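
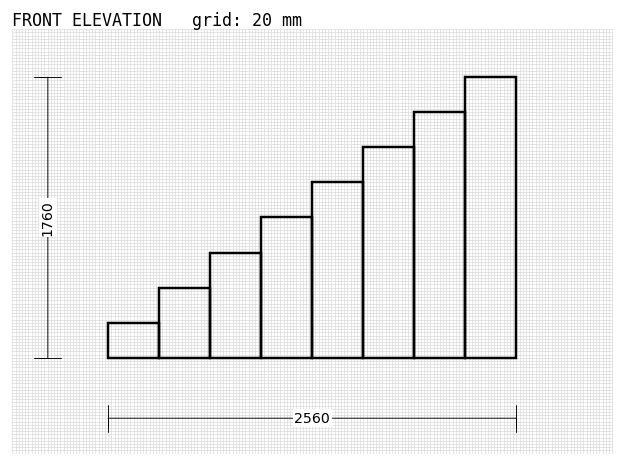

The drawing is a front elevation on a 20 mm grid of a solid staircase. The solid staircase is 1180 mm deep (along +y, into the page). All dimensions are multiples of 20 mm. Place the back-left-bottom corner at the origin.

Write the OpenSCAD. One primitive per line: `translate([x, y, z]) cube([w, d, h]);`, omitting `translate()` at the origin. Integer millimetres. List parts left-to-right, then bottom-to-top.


cube([320, 1180, 220]);
translate([320, 0, 0]) cube([320, 1180, 440]);
translate([640, 0, 0]) cube([320, 1180, 660]);
translate([960, 0, 0]) cube([320, 1180, 880]);
translate([1280, 0, 0]) cube([320, 1180, 1100]);
translate([1600, 0, 0]) cube([320, 1180, 1320]);
translate([1920, 0, 0]) cube([320, 1180, 1540]);
translate([2240, 0, 0]) cube([320, 1180, 1760]);


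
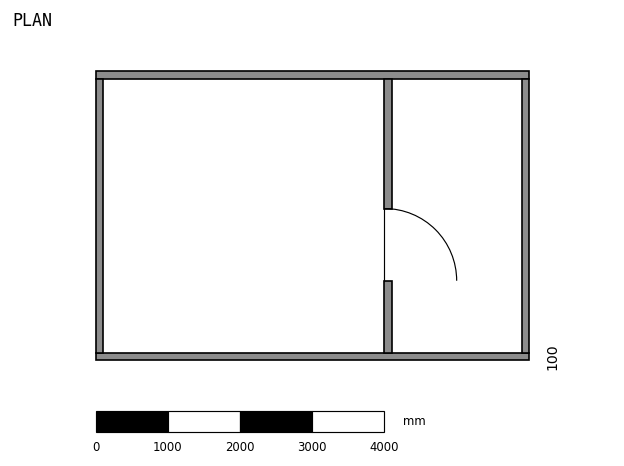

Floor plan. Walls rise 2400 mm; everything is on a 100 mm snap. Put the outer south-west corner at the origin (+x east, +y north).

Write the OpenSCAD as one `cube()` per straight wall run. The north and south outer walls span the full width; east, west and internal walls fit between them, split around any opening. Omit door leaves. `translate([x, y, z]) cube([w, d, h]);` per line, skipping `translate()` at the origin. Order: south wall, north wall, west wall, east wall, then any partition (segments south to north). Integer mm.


cube([6000, 100, 2400]);
translate([0, 3900, 0]) cube([6000, 100, 2400]);
translate([0, 100, 0]) cube([100, 3800, 2400]);
translate([5900, 100, 0]) cube([100, 3800, 2400]);
translate([4000, 100, 0]) cube([100, 1000, 2400]);
translate([4000, 2100, 0]) cube([100, 1800, 2400]);


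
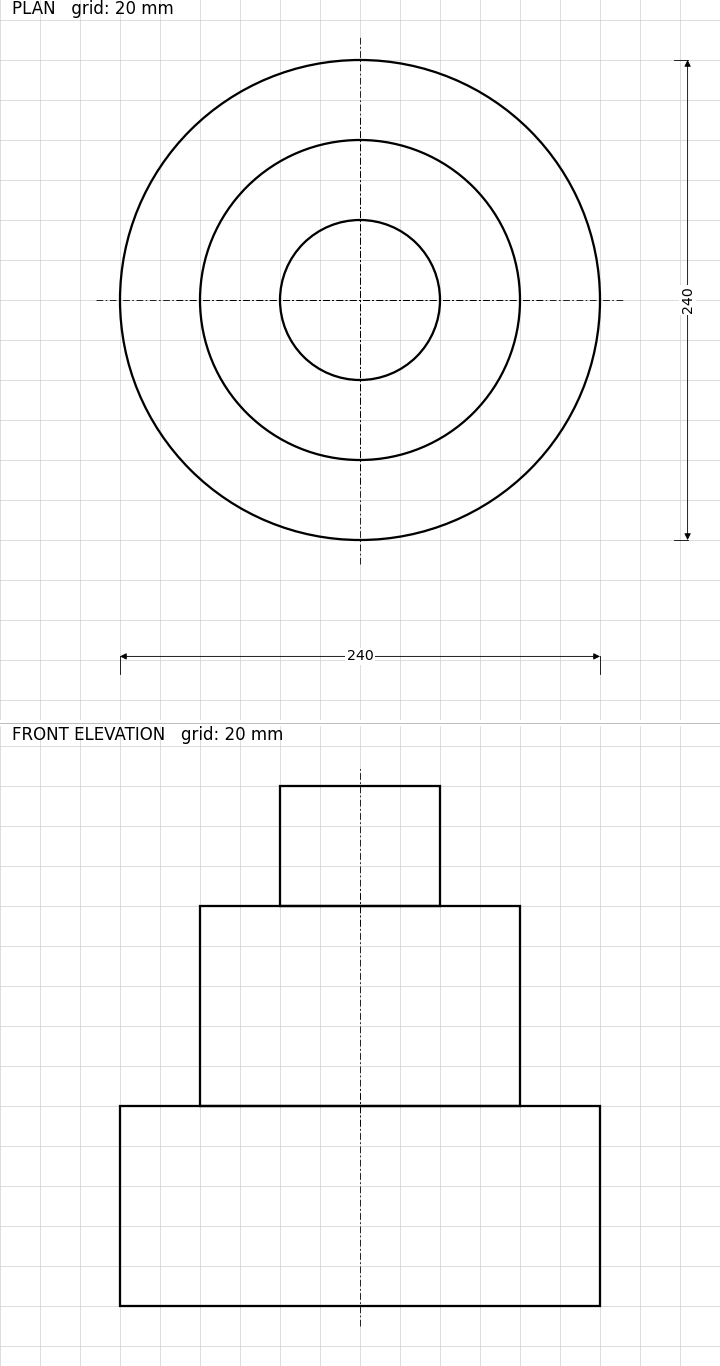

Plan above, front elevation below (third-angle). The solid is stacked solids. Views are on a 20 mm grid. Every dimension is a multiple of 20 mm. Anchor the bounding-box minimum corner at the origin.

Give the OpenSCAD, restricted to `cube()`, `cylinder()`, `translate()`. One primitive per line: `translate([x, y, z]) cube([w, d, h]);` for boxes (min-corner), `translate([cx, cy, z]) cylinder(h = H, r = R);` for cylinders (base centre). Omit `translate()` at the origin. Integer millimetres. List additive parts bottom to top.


translate([120, 120, 0]) cylinder(h = 100, r = 120);
translate([120, 120, 100]) cylinder(h = 100, r = 80);
translate([120, 120, 200]) cylinder(h = 60, r = 40);


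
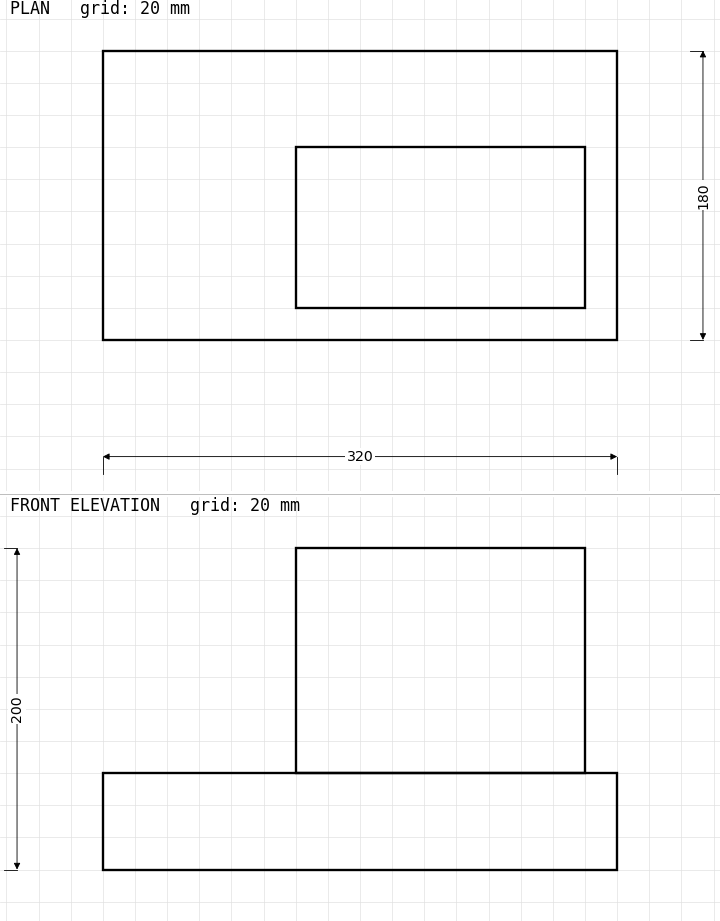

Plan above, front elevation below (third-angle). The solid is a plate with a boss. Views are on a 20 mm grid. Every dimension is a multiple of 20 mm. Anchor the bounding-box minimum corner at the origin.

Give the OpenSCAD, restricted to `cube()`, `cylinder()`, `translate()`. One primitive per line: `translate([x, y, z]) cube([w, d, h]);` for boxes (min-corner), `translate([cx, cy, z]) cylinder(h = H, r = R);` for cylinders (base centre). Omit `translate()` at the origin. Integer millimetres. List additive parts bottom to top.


cube([320, 180, 60]);
translate([120, 20, 60]) cube([180, 100, 140]);


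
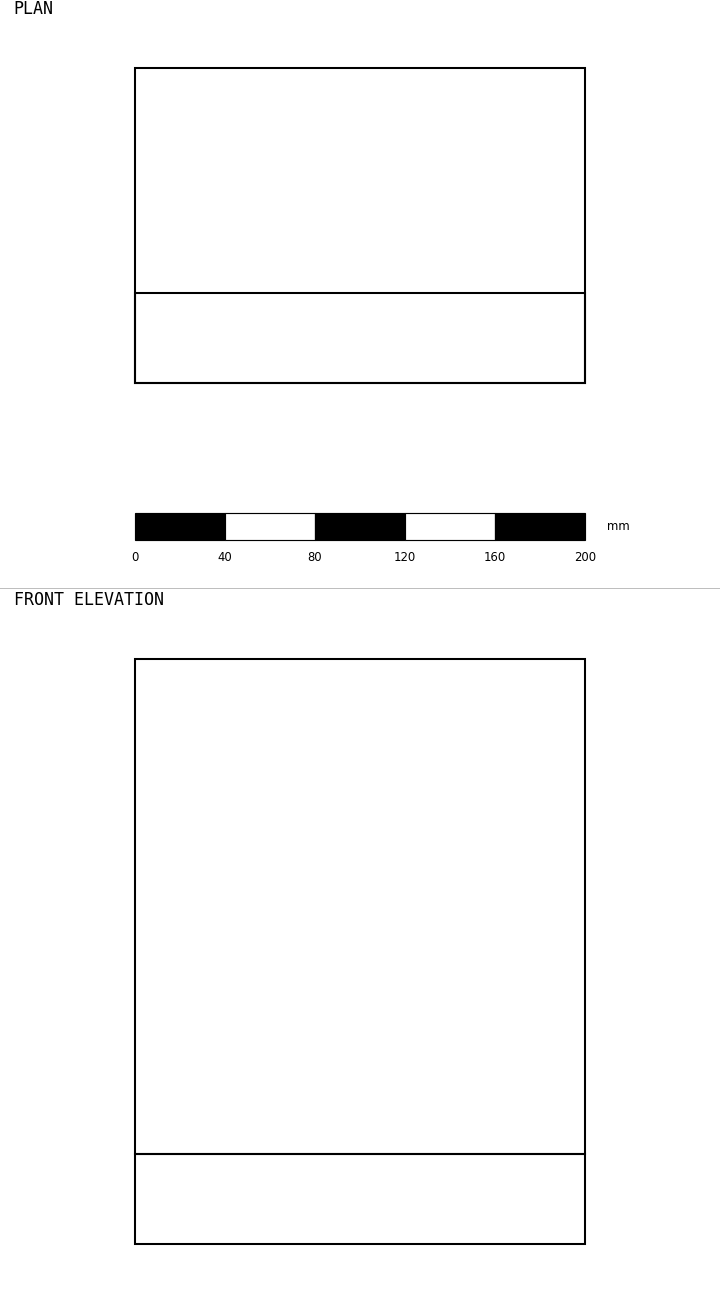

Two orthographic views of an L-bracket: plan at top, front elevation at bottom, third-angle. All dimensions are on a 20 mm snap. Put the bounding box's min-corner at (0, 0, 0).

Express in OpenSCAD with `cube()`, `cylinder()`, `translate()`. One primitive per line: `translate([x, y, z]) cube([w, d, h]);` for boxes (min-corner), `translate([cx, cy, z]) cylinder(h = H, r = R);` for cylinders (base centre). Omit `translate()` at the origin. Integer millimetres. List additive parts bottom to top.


cube([200, 140, 40]);
translate([0, 0, 40]) cube([200, 40, 220]);


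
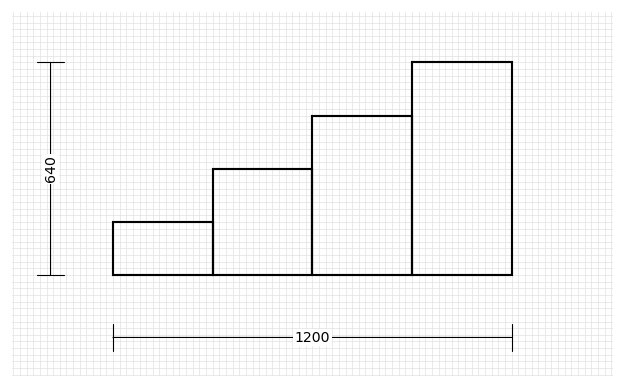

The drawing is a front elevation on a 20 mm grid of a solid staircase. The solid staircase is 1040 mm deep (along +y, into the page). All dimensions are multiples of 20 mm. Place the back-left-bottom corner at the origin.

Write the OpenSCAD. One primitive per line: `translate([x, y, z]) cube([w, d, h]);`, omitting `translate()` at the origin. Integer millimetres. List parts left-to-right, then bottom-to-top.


cube([300, 1040, 160]);
translate([300, 0, 0]) cube([300, 1040, 320]);
translate([600, 0, 0]) cube([300, 1040, 480]);
translate([900, 0, 0]) cube([300, 1040, 640]);


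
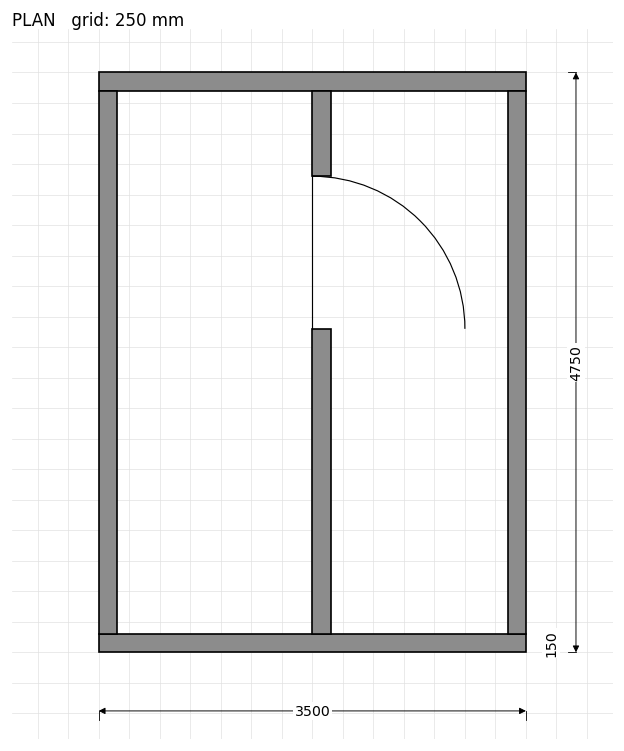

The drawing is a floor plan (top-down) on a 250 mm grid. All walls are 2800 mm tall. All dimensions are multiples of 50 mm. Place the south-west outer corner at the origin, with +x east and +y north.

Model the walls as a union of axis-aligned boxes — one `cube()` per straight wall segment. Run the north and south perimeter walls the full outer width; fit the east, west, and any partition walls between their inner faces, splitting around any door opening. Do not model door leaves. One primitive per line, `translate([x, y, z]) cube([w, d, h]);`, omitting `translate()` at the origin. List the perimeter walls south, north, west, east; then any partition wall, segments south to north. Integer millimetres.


cube([3500, 150, 2800]);
translate([0, 4600, 0]) cube([3500, 150, 2800]);
translate([0, 150, 0]) cube([150, 4450, 2800]);
translate([3350, 150, 0]) cube([150, 4450, 2800]);
translate([1750, 150, 0]) cube([150, 2500, 2800]);
translate([1750, 3900, 0]) cube([150, 700, 2800]);


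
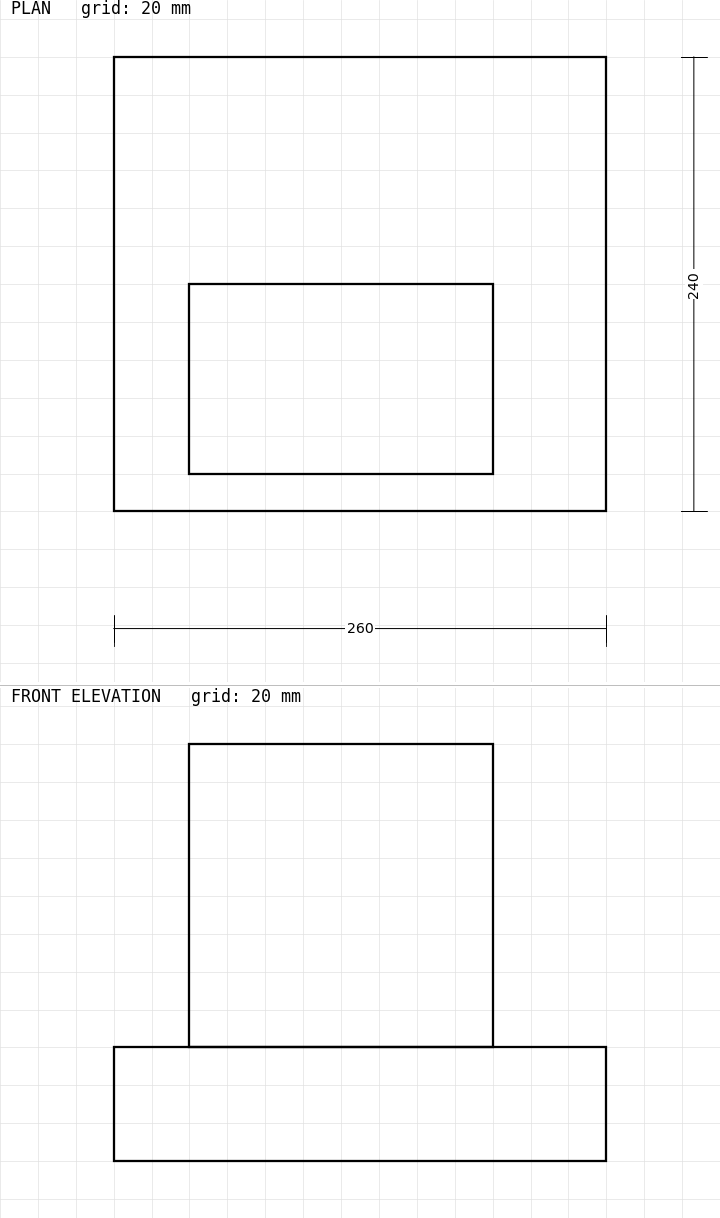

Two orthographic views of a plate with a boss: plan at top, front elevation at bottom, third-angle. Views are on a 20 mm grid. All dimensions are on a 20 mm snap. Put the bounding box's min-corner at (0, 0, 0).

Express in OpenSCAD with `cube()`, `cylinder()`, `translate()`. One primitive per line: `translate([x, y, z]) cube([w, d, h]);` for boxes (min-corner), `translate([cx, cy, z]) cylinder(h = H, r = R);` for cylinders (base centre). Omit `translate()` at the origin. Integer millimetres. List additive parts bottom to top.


cube([260, 240, 60]);
translate([40, 20, 60]) cube([160, 100, 160]);


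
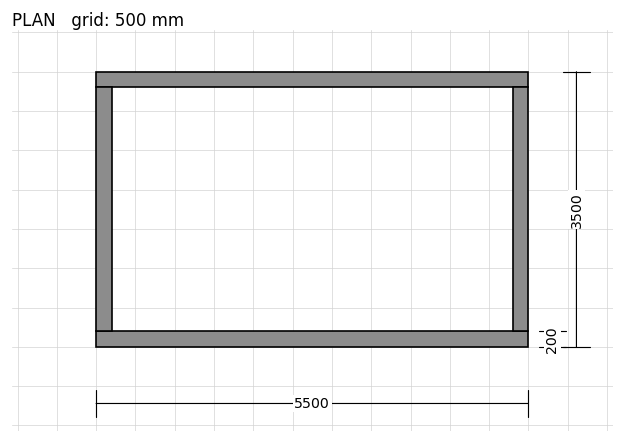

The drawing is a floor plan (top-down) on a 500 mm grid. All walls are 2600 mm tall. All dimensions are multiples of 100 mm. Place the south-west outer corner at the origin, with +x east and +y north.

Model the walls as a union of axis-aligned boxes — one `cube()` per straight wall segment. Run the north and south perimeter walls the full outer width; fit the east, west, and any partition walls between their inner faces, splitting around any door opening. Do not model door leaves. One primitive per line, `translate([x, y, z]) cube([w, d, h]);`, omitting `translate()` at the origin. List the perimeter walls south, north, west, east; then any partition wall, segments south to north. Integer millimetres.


cube([5500, 200, 2600]);
translate([0, 3300, 0]) cube([5500, 200, 2600]);
translate([0, 200, 0]) cube([200, 3100, 2600]);
translate([5300, 200, 0]) cube([200, 3100, 2600]);


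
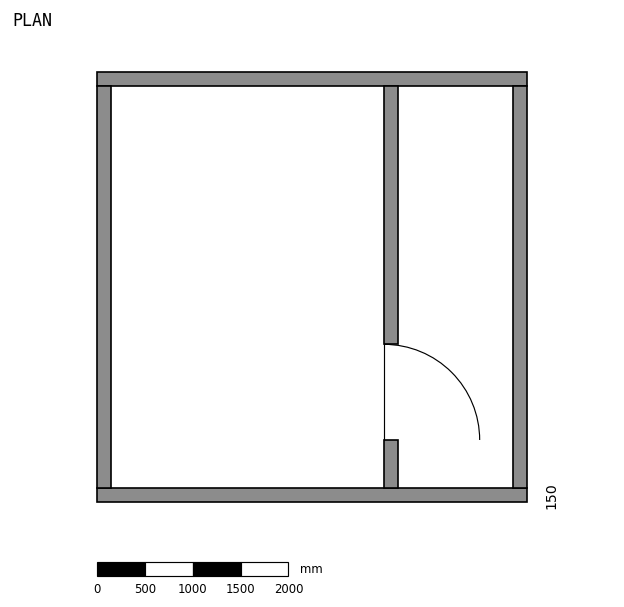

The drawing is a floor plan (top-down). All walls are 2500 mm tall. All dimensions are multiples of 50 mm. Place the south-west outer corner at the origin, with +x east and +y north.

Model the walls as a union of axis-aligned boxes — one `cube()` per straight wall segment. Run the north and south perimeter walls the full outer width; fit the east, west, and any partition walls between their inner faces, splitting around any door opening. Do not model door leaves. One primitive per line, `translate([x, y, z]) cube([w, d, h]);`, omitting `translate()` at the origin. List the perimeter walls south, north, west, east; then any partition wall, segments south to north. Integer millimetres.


cube([4500, 150, 2500]);
translate([0, 4350, 0]) cube([4500, 150, 2500]);
translate([0, 150, 0]) cube([150, 4200, 2500]);
translate([4350, 150, 0]) cube([150, 4200, 2500]);
translate([3000, 150, 0]) cube([150, 500, 2500]);
translate([3000, 1650, 0]) cube([150, 2700, 2500]);


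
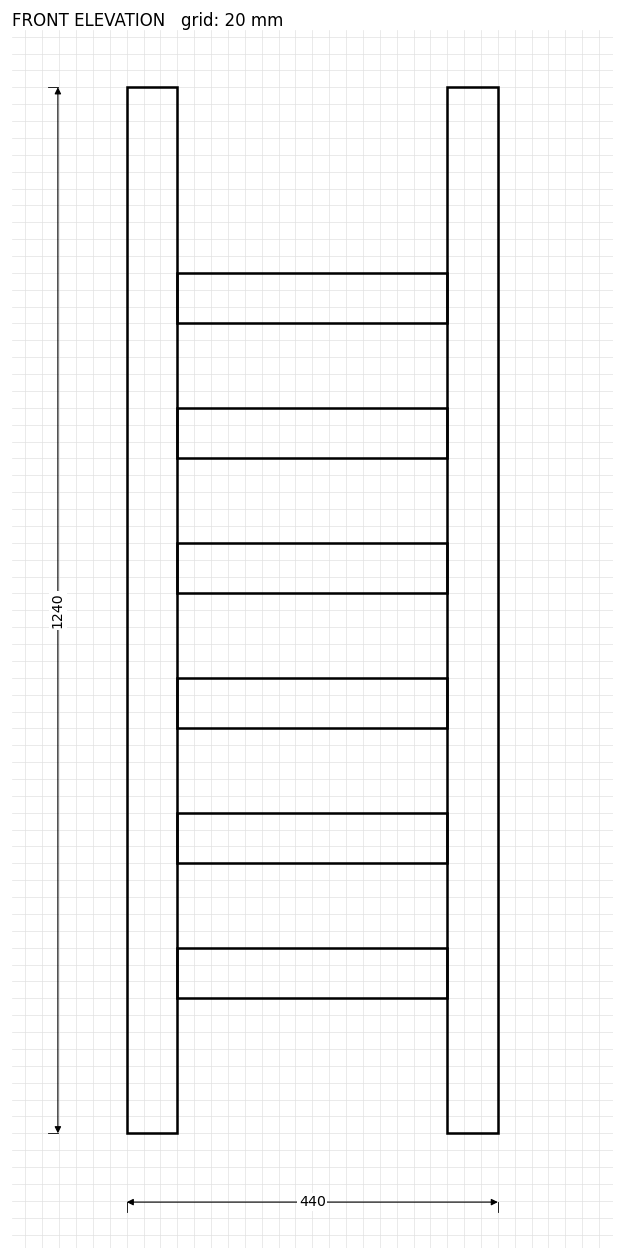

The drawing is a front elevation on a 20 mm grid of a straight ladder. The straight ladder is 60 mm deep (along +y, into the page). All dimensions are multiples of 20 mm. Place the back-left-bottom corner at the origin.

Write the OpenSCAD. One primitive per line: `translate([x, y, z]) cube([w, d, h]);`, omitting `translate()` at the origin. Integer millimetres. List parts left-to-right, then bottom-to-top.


cube([60, 60, 1240]);
translate([60, 0, 160]) cube([320, 60, 60]);
translate([60, 0, 320]) cube([320, 60, 60]);
translate([60, 0, 480]) cube([320, 60, 60]);
translate([60, 0, 640]) cube([320, 60, 60]);
translate([60, 0, 800]) cube([320, 60, 60]);
translate([60, 0, 960]) cube([320, 60, 60]);
translate([380, 0, 0]) cube([60, 60, 1240]);


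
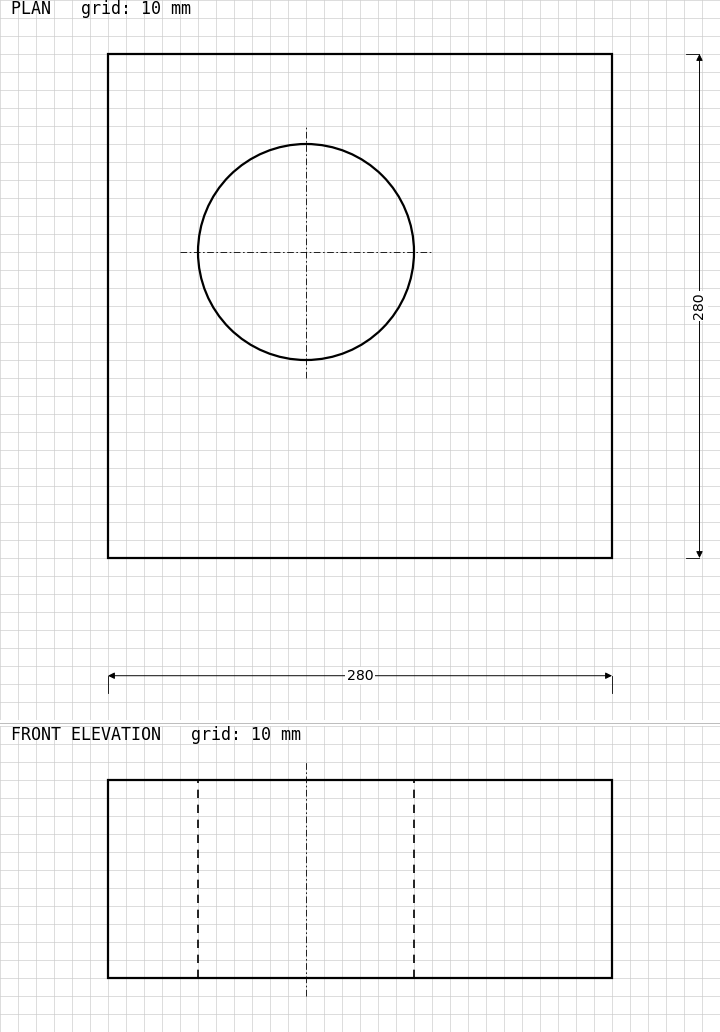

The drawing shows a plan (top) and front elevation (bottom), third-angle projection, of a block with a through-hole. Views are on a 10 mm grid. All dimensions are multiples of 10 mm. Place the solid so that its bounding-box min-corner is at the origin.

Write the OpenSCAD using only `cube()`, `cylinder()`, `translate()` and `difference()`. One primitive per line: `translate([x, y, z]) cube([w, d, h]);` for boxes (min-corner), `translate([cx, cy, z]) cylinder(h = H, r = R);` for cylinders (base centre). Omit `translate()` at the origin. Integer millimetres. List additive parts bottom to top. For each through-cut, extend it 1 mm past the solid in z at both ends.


difference() {
  cube([280, 280, 110]);
  translate([110, 170, -1]) cylinder(h = 112, r = 60);
}


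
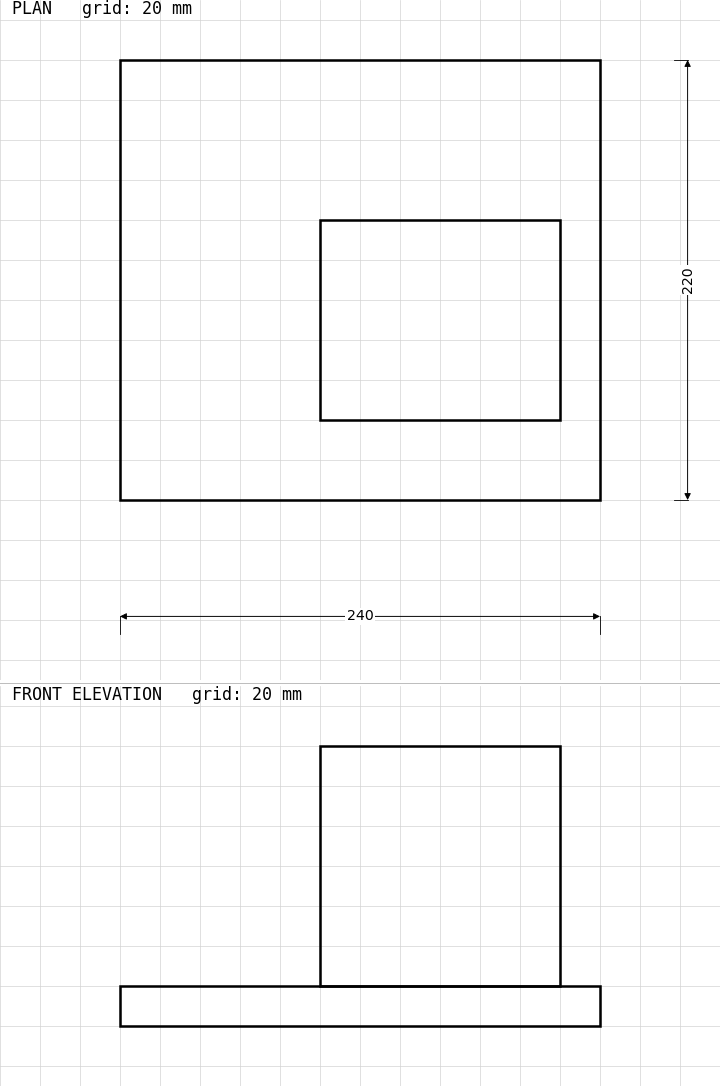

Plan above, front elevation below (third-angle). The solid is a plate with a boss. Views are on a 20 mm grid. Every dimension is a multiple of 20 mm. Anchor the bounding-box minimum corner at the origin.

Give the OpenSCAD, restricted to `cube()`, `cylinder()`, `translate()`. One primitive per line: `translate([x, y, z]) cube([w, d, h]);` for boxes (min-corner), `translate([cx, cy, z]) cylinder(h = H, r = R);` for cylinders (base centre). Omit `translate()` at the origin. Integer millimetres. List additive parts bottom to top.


cube([240, 220, 20]);
translate([100, 40, 20]) cube([120, 100, 120]);


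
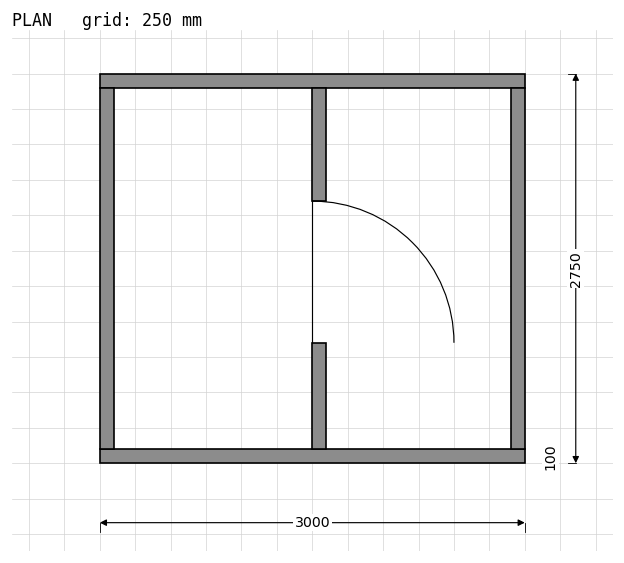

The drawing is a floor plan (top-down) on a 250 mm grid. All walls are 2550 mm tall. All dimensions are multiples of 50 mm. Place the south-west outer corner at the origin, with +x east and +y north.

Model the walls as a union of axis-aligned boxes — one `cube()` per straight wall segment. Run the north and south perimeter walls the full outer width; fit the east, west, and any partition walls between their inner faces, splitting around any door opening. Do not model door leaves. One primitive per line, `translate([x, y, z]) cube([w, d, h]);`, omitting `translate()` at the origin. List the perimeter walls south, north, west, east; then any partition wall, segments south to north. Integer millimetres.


cube([3000, 100, 2550]);
translate([0, 2650, 0]) cube([3000, 100, 2550]);
translate([0, 100, 0]) cube([100, 2550, 2550]);
translate([2900, 100, 0]) cube([100, 2550, 2550]);
translate([1500, 100, 0]) cube([100, 750, 2550]);
translate([1500, 1850, 0]) cube([100, 800, 2550]);


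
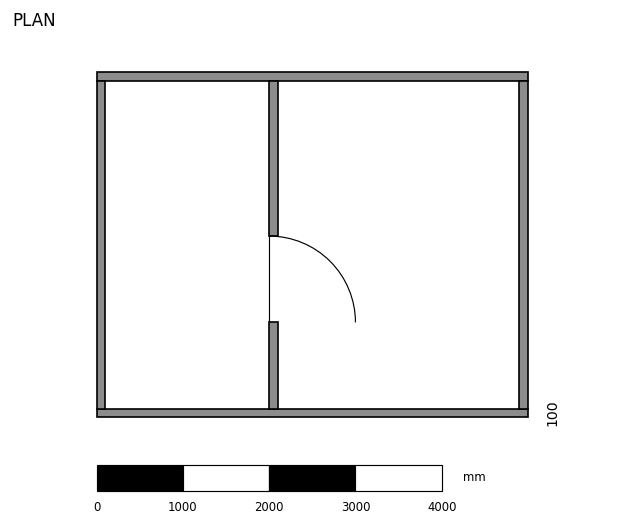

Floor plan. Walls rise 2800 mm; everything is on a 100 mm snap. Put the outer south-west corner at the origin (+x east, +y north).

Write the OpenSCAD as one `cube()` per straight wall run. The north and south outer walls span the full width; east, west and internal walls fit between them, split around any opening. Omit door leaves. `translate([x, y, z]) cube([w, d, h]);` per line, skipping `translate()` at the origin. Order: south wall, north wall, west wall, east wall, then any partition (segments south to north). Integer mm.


cube([5000, 100, 2800]);
translate([0, 3900, 0]) cube([5000, 100, 2800]);
translate([0, 100, 0]) cube([100, 3800, 2800]);
translate([4900, 100, 0]) cube([100, 3800, 2800]);
translate([2000, 100, 0]) cube([100, 1000, 2800]);
translate([2000, 2100, 0]) cube([100, 1800, 2800]);


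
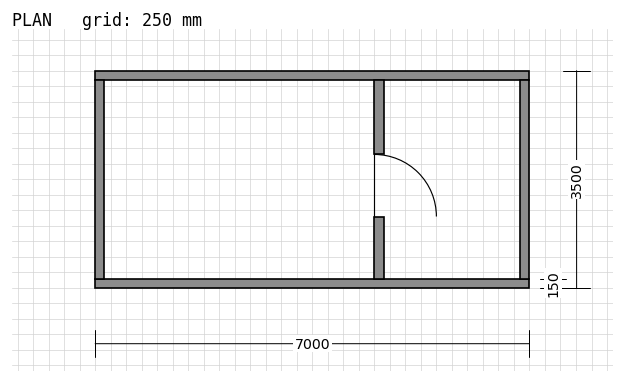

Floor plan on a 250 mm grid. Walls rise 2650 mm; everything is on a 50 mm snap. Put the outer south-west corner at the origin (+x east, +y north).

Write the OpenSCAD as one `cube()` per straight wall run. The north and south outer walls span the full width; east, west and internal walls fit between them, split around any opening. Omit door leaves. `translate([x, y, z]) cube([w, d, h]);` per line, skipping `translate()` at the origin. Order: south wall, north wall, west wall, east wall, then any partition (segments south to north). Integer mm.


cube([7000, 150, 2650]);
translate([0, 3350, 0]) cube([7000, 150, 2650]);
translate([0, 150, 0]) cube([150, 3200, 2650]);
translate([6850, 150, 0]) cube([150, 3200, 2650]);
translate([4500, 150, 0]) cube([150, 1000, 2650]);
translate([4500, 2150, 0]) cube([150, 1200, 2650]);


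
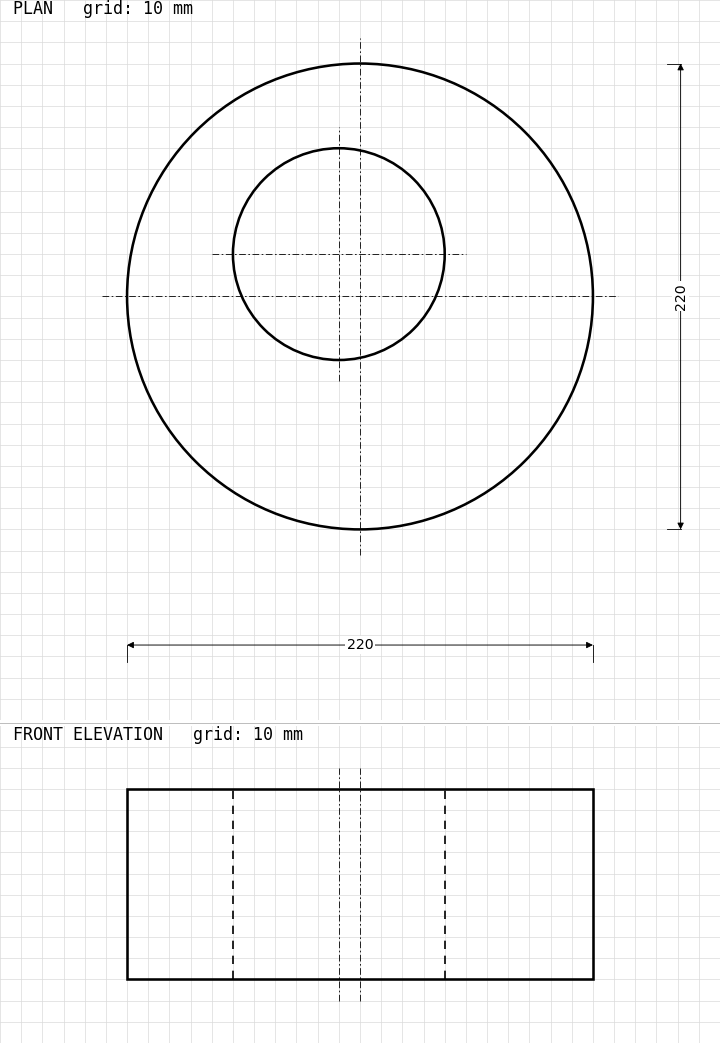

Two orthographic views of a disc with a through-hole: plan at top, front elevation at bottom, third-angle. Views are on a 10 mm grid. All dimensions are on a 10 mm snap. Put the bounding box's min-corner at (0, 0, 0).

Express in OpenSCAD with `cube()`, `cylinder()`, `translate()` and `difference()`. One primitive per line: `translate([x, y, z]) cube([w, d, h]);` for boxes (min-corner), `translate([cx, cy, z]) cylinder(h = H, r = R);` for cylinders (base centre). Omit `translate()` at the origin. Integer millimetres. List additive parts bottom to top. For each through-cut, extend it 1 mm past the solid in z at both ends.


difference() {
  translate([110, 110, 0]) cylinder(h = 90, r = 110);
  translate([100, 130, -1]) cylinder(h = 92, r = 50);
}


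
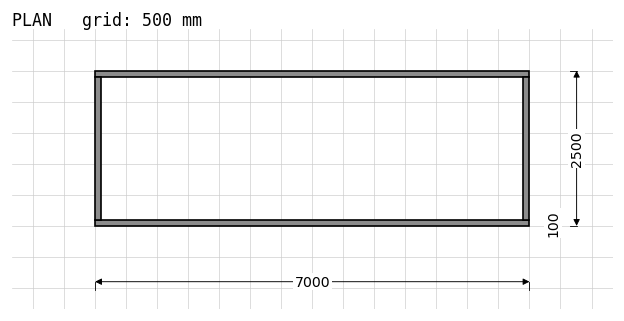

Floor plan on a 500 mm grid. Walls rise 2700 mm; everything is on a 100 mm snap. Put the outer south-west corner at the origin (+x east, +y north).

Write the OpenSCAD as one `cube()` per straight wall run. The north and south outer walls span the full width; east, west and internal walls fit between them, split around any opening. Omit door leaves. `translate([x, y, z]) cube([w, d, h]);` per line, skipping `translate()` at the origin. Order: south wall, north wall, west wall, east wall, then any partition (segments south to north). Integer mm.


cube([7000, 100, 2700]);
translate([0, 2400, 0]) cube([7000, 100, 2700]);
translate([0, 100, 0]) cube([100, 2300, 2700]);
translate([6900, 100, 0]) cube([100, 2300, 2700]);


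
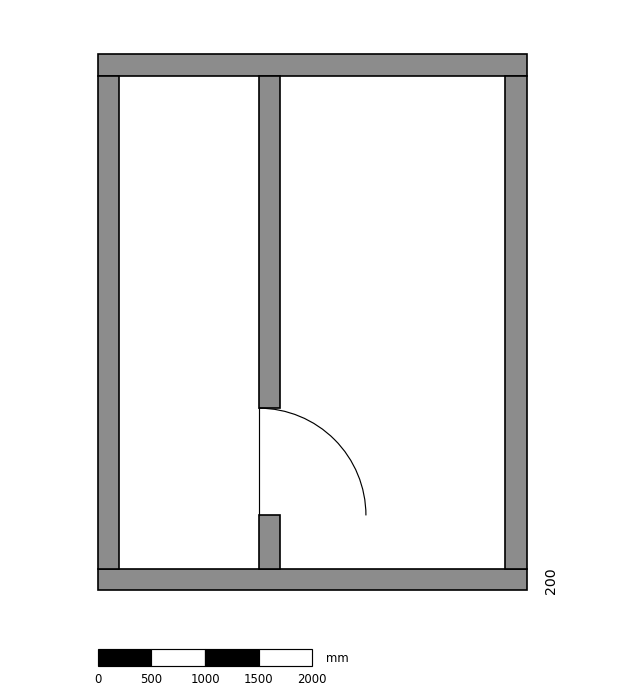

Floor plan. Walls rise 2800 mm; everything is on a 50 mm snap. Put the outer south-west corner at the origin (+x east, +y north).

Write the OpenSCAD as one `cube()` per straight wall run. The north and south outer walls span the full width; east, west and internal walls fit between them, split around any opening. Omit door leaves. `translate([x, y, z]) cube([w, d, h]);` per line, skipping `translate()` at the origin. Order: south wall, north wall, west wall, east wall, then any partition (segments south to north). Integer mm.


cube([4000, 200, 2800]);
translate([0, 4800, 0]) cube([4000, 200, 2800]);
translate([0, 200, 0]) cube([200, 4600, 2800]);
translate([3800, 200, 0]) cube([200, 4600, 2800]);
translate([1500, 200, 0]) cube([200, 500, 2800]);
translate([1500, 1700, 0]) cube([200, 3100, 2800]);


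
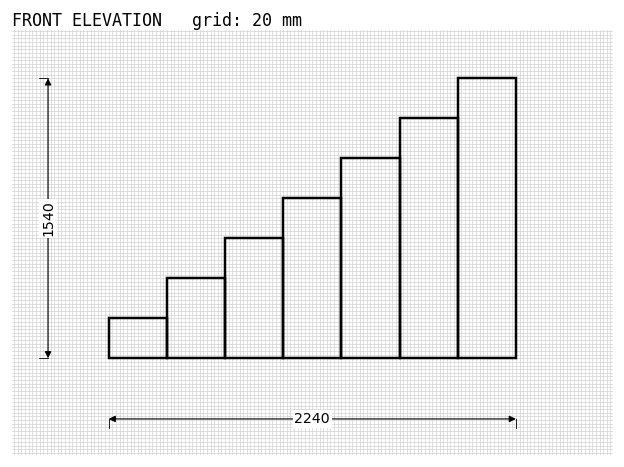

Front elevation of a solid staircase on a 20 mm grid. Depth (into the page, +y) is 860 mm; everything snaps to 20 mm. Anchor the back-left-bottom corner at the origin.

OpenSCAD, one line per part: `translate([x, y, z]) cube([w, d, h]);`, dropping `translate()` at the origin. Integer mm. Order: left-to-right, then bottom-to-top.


cube([320, 860, 220]);
translate([320, 0, 0]) cube([320, 860, 440]);
translate([640, 0, 0]) cube([320, 860, 660]);
translate([960, 0, 0]) cube([320, 860, 880]);
translate([1280, 0, 0]) cube([320, 860, 1100]);
translate([1600, 0, 0]) cube([320, 860, 1320]);
translate([1920, 0, 0]) cube([320, 860, 1540]);


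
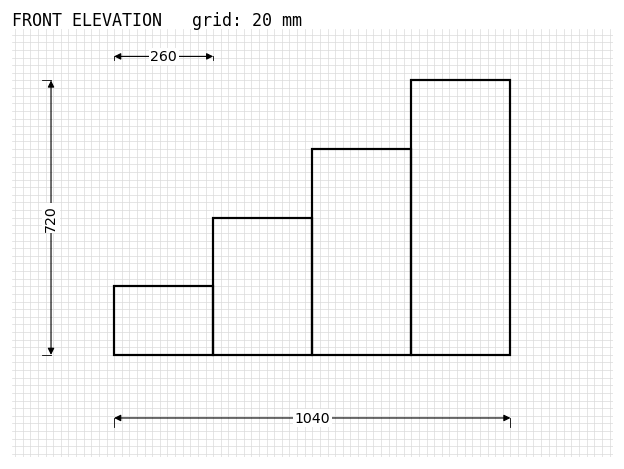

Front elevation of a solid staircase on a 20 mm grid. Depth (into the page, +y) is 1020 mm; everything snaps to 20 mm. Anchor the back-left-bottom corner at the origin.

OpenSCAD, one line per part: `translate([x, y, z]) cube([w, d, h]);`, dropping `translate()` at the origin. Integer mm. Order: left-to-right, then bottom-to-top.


cube([260, 1020, 180]);
translate([260, 0, 0]) cube([260, 1020, 360]);
translate([520, 0, 0]) cube([260, 1020, 540]);
translate([780, 0, 0]) cube([260, 1020, 720]);


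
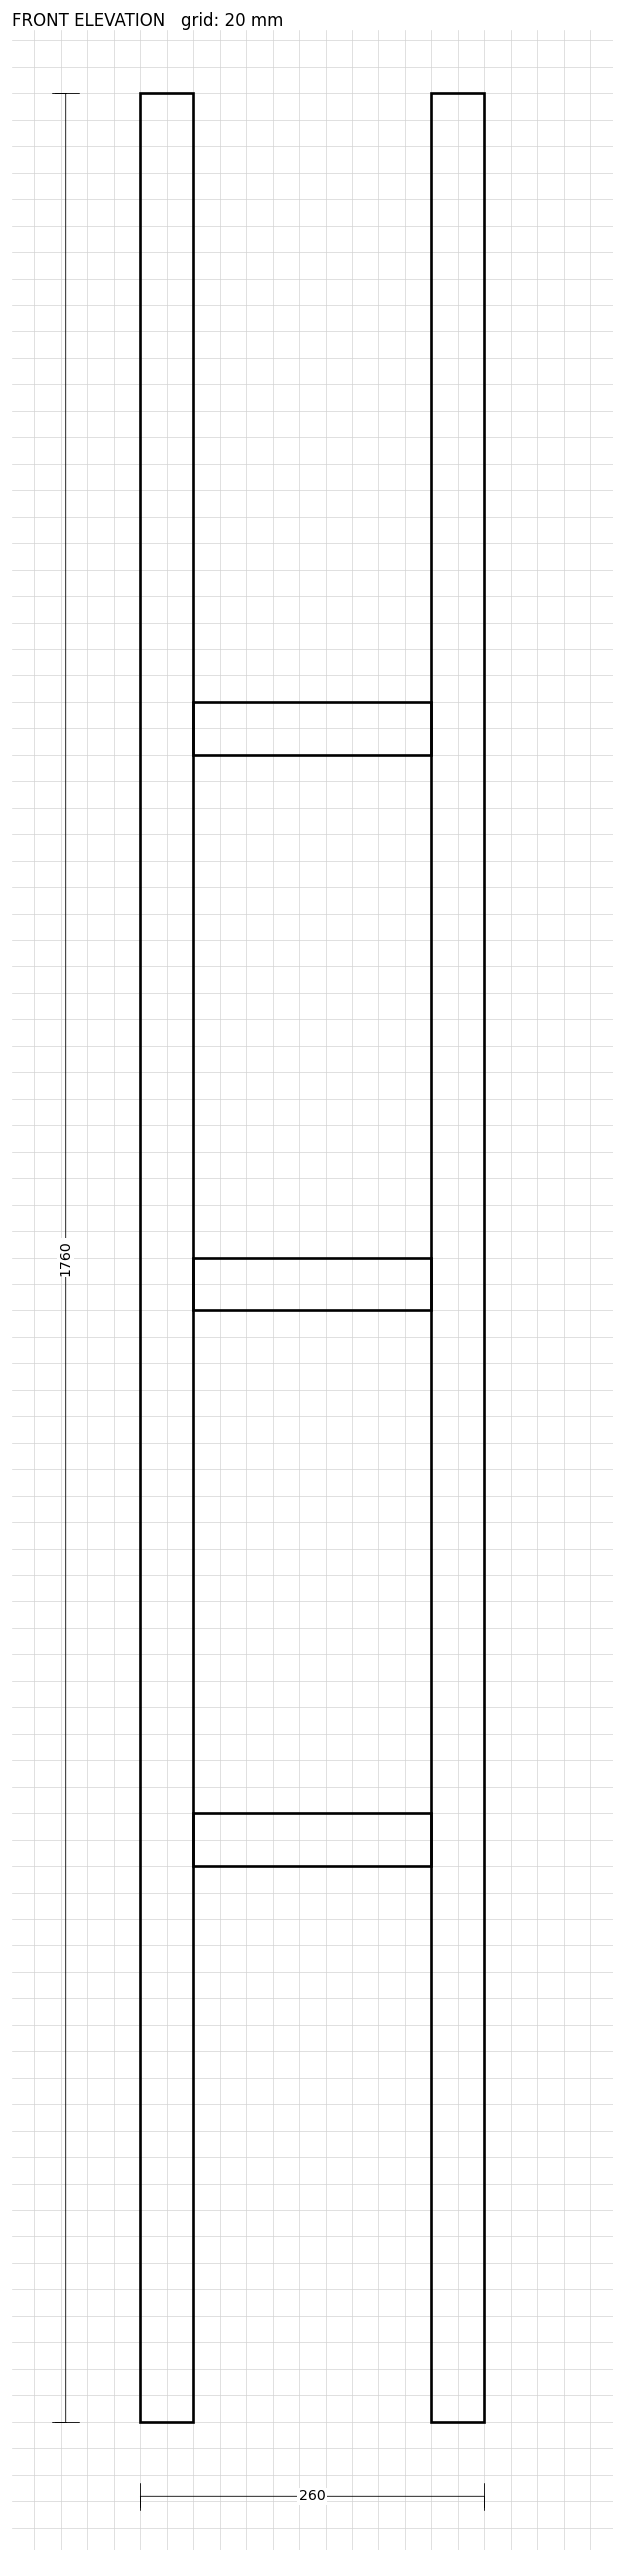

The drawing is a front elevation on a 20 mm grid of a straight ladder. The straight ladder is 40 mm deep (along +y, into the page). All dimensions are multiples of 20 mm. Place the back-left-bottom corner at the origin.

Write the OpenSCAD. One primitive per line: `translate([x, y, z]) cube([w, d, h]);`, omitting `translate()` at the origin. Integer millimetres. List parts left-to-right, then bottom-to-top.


cube([40, 40, 1760]);
translate([40, 0, 420]) cube([180, 40, 40]);
translate([40, 0, 840]) cube([180, 40, 40]);
translate([40, 0, 1260]) cube([180, 40, 40]);
translate([220, 0, 0]) cube([40, 40, 1760]);


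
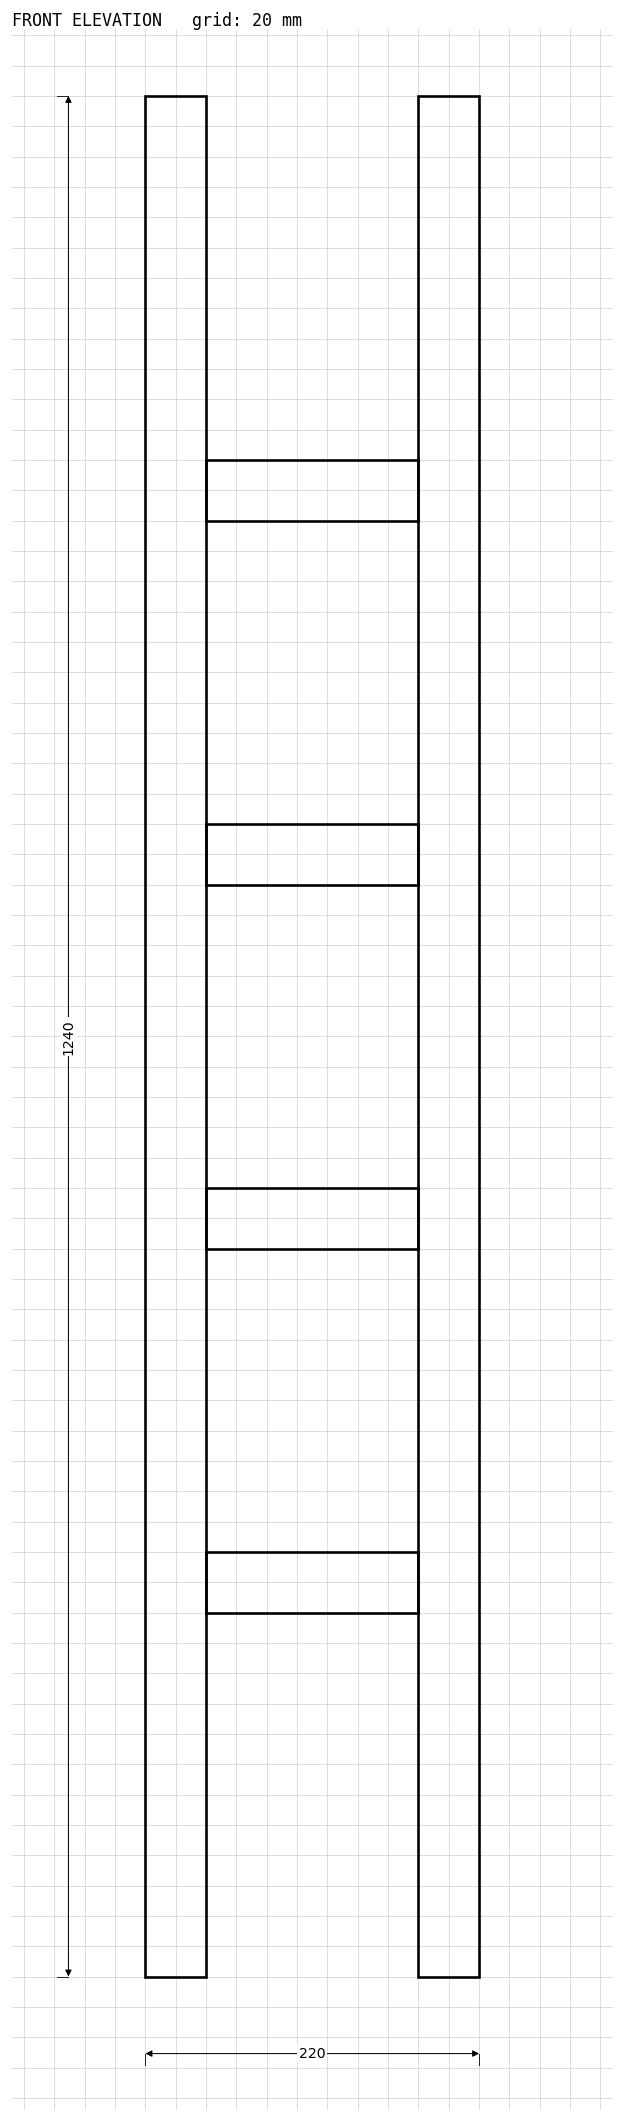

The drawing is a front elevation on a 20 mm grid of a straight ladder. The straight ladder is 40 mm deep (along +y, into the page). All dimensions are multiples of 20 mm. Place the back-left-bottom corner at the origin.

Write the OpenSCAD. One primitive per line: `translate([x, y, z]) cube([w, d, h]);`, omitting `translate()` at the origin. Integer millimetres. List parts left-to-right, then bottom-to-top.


cube([40, 40, 1240]);
translate([40, 0, 240]) cube([140, 40, 40]);
translate([40, 0, 480]) cube([140, 40, 40]);
translate([40, 0, 720]) cube([140, 40, 40]);
translate([40, 0, 960]) cube([140, 40, 40]);
translate([180, 0, 0]) cube([40, 40, 1240]);


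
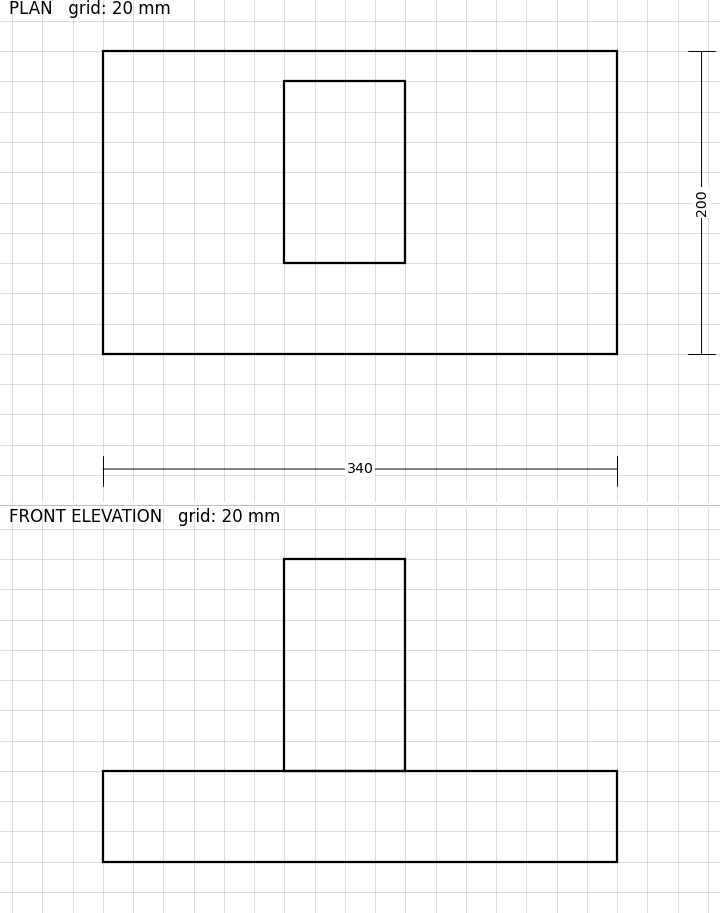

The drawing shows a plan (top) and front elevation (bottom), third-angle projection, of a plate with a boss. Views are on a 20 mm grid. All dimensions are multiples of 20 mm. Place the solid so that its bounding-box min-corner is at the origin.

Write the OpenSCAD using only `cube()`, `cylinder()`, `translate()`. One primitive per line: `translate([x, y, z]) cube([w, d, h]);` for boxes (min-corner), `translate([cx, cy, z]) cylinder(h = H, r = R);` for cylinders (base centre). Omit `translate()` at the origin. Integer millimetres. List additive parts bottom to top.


cube([340, 200, 60]);
translate([120, 60, 60]) cube([80, 120, 140]);


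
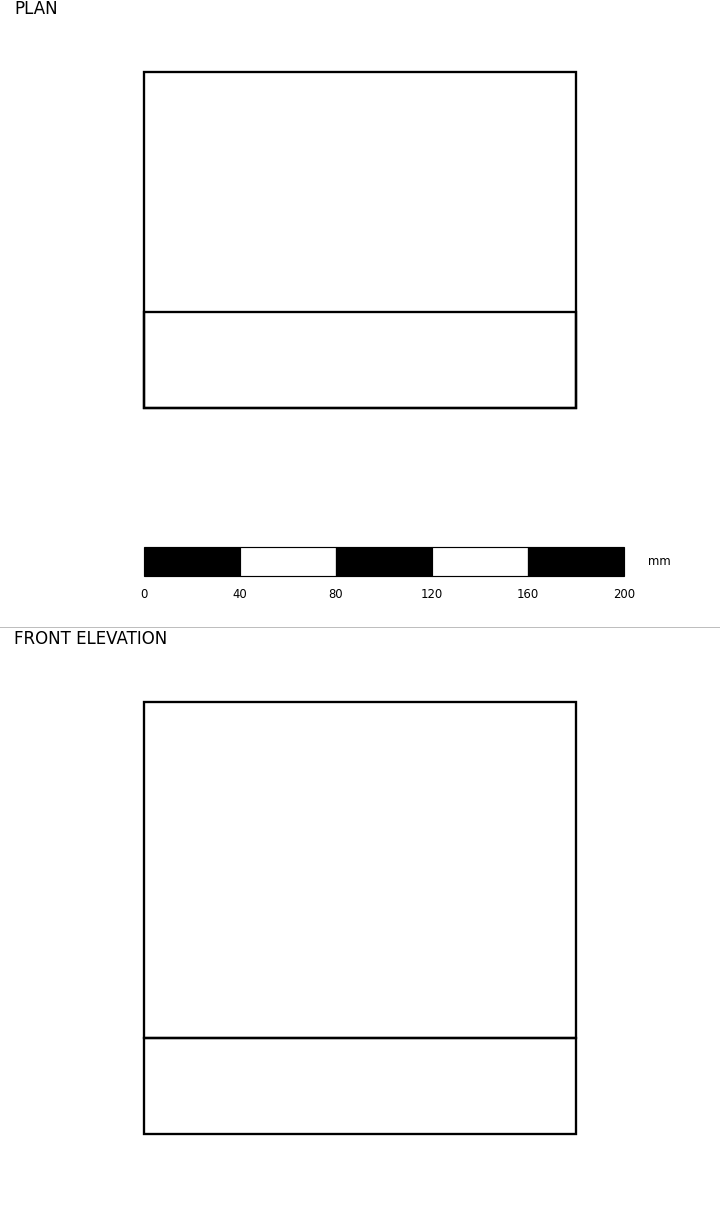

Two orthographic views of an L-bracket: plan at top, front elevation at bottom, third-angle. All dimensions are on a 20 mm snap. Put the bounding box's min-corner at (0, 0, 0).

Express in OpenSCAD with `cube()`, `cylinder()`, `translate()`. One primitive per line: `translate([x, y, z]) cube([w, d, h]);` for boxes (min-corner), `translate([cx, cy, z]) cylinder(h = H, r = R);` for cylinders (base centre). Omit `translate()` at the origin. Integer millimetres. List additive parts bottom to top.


cube([180, 140, 40]);
translate([0, 0, 40]) cube([180, 40, 140]);


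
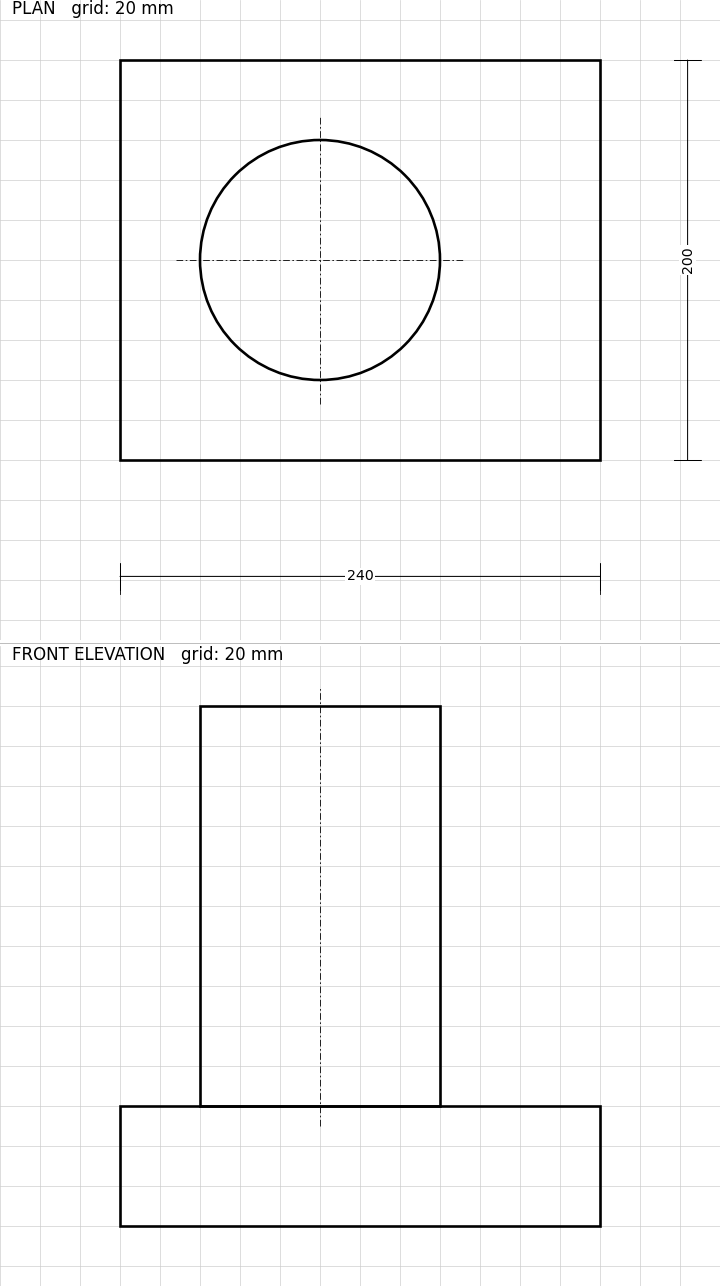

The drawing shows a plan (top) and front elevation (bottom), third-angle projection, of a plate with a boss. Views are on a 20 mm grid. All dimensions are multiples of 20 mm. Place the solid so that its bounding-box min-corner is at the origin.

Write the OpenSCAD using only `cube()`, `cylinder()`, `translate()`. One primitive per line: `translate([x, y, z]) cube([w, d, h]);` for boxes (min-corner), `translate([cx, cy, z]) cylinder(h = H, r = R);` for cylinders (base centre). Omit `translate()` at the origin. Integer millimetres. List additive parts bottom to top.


cube([240, 200, 60]);
translate([100, 100, 60]) cylinder(h = 200, r = 60);


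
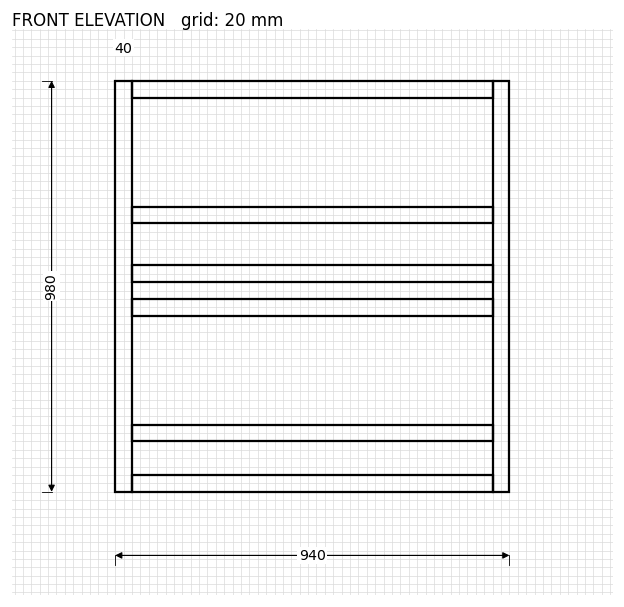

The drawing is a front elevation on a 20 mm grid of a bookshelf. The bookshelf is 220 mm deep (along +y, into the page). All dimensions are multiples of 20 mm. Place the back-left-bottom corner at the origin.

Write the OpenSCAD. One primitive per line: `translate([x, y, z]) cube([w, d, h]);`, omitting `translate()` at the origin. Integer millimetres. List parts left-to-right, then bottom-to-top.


cube([40, 220, 980]);
translate([40, 0, 0]) cube([860, 220, 40]);
translate([40, 0, 120]) cube([860, 220, 40]);
translate([40, 0, 420]) cube([860, 220, 40]);
translate([40, 0, 500]) cube([860, 220, 40]);
translate([40, 0, 640]) cube([860, 220, 40]);
translate([40, 0, 940]) cube([860, 220, 40]);
translate([900, 0, 0]) cube([40, 220, 980]);


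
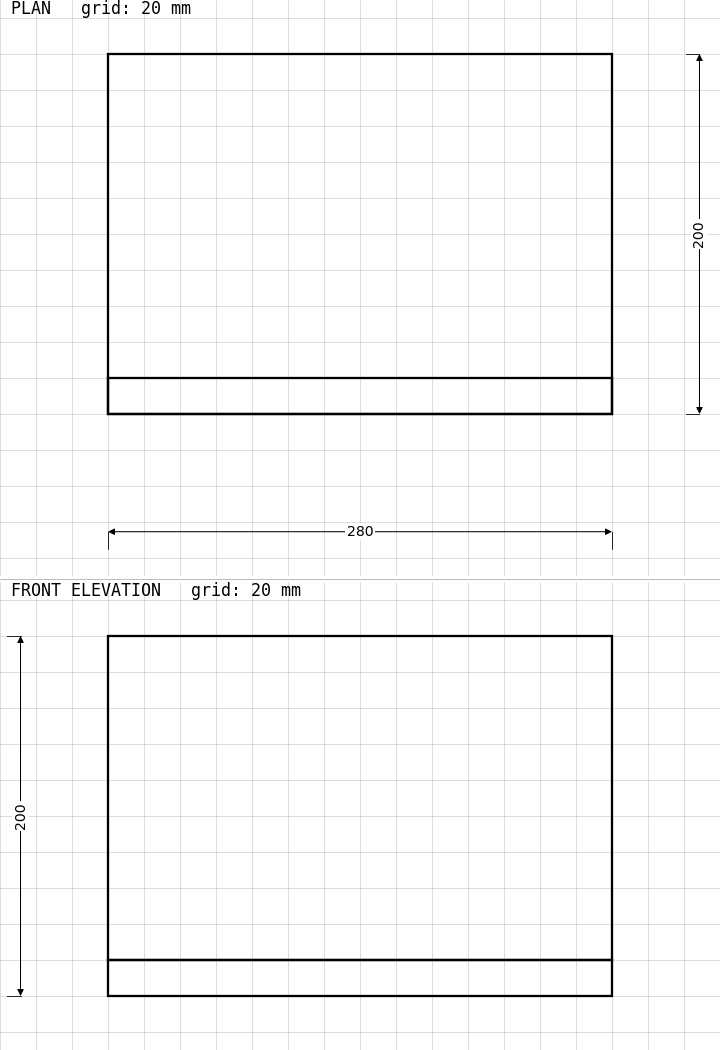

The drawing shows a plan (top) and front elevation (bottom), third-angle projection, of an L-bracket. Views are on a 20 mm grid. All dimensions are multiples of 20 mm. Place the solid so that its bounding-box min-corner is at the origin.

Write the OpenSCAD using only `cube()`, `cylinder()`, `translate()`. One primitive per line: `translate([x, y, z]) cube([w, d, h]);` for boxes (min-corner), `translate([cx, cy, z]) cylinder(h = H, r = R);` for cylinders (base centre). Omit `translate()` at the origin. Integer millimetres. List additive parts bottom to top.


cube([280, 200, 20]);
translate([0, 0, 20]) cube([280, 20, 180]);


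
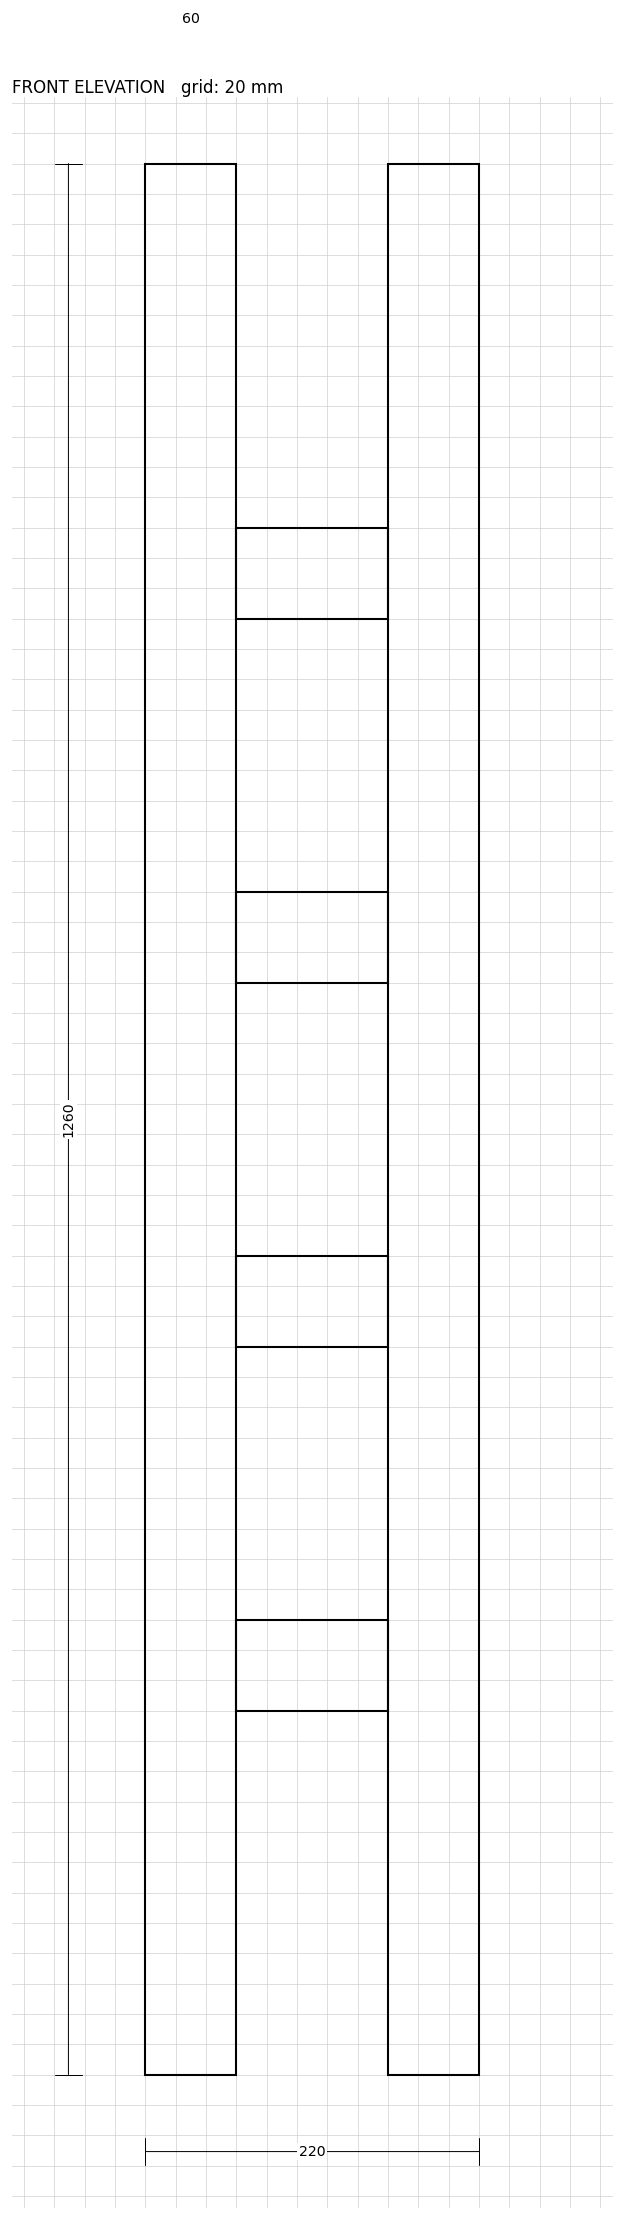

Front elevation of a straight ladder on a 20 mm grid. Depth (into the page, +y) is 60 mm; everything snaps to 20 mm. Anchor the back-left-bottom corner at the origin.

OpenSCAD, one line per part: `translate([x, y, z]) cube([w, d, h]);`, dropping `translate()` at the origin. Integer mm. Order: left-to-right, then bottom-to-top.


cube([60, 60, 1260]);
translate([60, 0, 240]) cube([100, 60, 60]);
translate([60, 0, 480]) cube([100, 60, 60]);
translate([60, 0, 720]) cube([100, 60, 60]);
translate([60, 0, 960]) cube([100, 60, 60]);
translate([160, 0, 0]) cube([60, 60, 1260]);


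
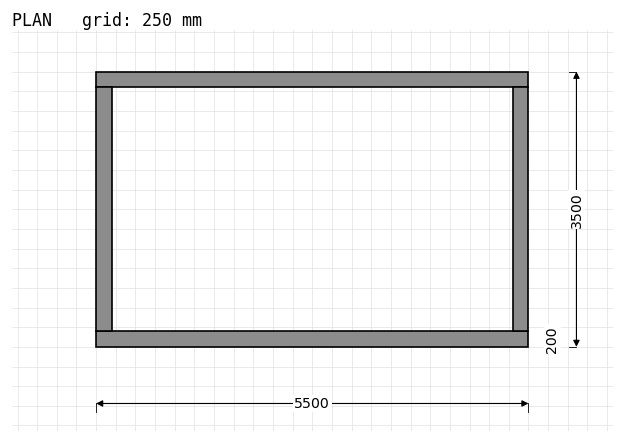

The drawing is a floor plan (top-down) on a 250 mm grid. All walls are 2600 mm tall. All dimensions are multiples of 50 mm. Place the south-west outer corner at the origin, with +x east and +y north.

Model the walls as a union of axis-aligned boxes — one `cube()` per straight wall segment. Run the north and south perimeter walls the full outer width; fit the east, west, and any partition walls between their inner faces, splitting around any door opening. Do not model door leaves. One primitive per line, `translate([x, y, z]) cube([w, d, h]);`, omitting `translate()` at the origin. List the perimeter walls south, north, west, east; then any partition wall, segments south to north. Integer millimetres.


cube([5500, 200, 2600]);
translate([0, 3300, 0]) cube([5500, 200, 2600]);
translate([0, 200, 0]) cube([200, 3100, 2600]);
translate([5300, 200, 0]) cube([200, 3100, 2600]);


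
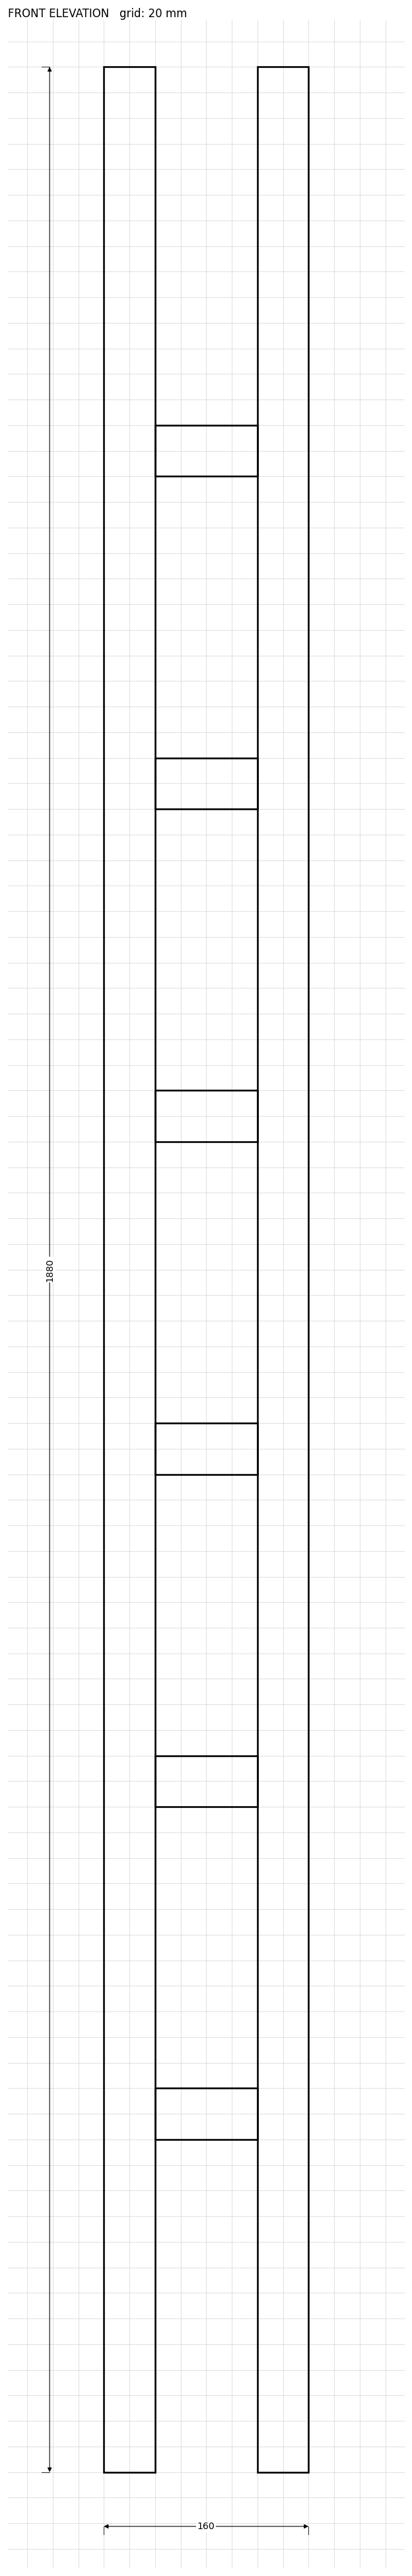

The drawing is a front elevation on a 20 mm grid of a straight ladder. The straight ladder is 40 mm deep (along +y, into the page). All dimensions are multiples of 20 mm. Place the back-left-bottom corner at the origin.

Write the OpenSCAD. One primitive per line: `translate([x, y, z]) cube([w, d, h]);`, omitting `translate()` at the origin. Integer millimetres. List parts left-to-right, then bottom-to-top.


cube([40, 40, 1880]);
translate([40, 0, 260]) cube([80, 40, 40]);
translate([40, 0, 520]) cube([80, 40, 40]);
translate([40, 0, 780]) cube([80, 40, 40]);
translate([40, 0, 1040]) cube([80, 40, 40]);
translate([40, 0, 1300]) cube([80, 40, 40]);
translate([40, 0, 1560]) cube([80, 40, 40]);
translate([120, 0, 0]) cube([40, 40, 1880]);


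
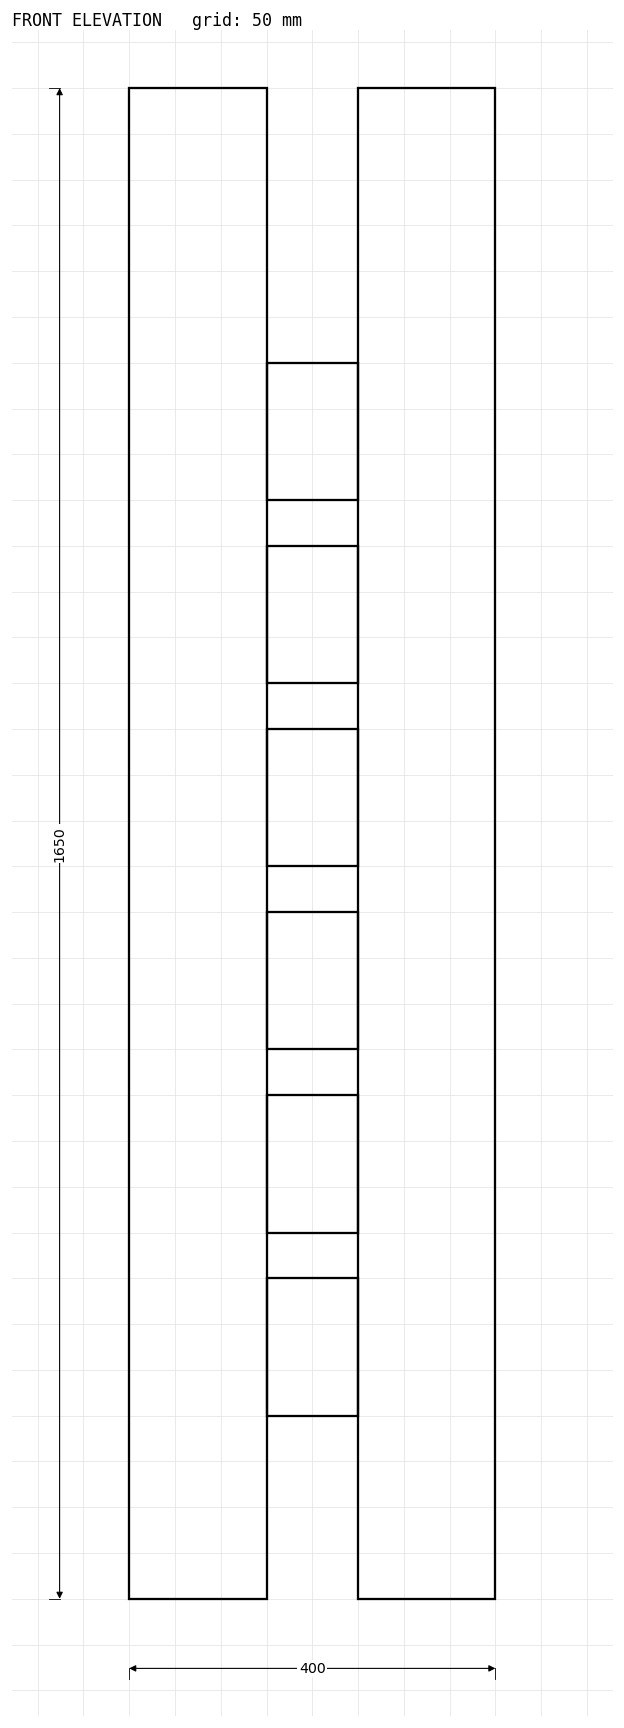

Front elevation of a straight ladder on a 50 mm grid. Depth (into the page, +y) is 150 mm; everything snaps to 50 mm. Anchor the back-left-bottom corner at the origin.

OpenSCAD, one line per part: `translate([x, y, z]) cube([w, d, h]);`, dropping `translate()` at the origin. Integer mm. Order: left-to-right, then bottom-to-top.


cube([150, 150, 1650]);
translate([150, 0, 200]) cube([100, 150, 150]);
translate([150, 0, 400]) cube([100, 150, 150]);
translate([150, 0, 600]) cube([100, 150, 150]);
translate([150, 0, 800]) cube([100, 150, 150]);
translate([150, 0, 1000]) cube([100, 150, 150]);
translate([150, 0, 1200]) cube([100, 150, 150]);
translate([250, 0, 0]) cube([150, 150, 1650]);


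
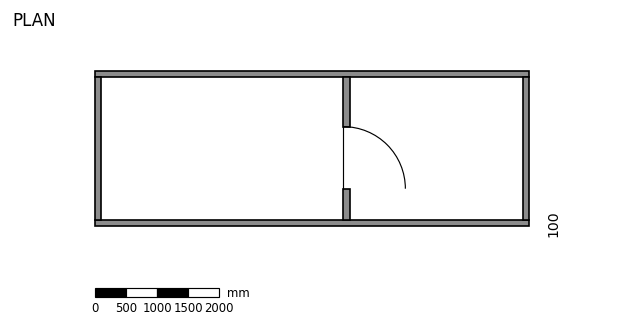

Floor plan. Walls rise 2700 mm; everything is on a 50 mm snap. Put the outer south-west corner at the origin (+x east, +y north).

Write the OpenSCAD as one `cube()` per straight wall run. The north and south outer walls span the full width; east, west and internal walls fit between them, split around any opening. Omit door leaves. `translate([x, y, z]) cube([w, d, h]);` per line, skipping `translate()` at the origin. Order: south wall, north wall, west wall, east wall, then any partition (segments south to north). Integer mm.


cube([7000, 100, 2700]);
translate([0, 2400, 0]) cube([7000, 100, 2700]);
translate([0, 100, 0]) cube([100, 2300, 2700]);
translate([6900, 100, 0]) cube([100, 2300, 2700]);
translate([4000, 100, 0]) cube([100, 500, 2700]);
translate([4000, 1600, 0]) cube([100, 800, 2700]);


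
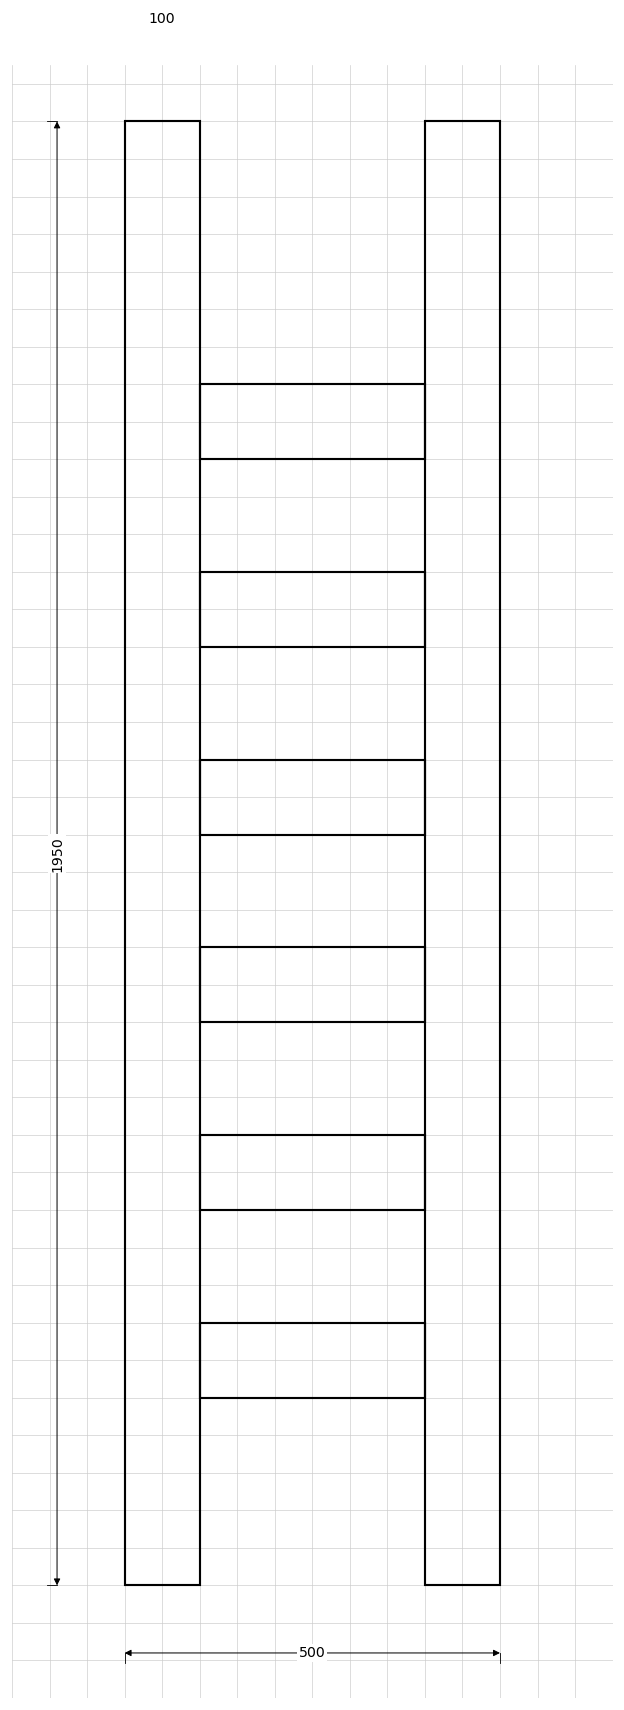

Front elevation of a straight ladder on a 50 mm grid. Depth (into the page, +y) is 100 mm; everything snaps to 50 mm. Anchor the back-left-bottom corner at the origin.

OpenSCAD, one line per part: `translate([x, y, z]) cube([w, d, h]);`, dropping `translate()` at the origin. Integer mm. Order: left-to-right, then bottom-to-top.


cube([100, 100, 1950]);
translate([100, 0, 250]) cube([300, 100, 100]);
translate([100, 0, 500]) cube([300, 100, 100]);
translate([100, 0, 750]) cube([300, 100, 100]);
translate([100, 0, 1000]) cube([300, 100, 100]);
translate([100, 0, 1250]) cube([300, 100, 100]);
translate([100, 0, 1500]) cube([300, 100, 100]);
translate([400, 0, 0]) cube([100, 100, 1950]);
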